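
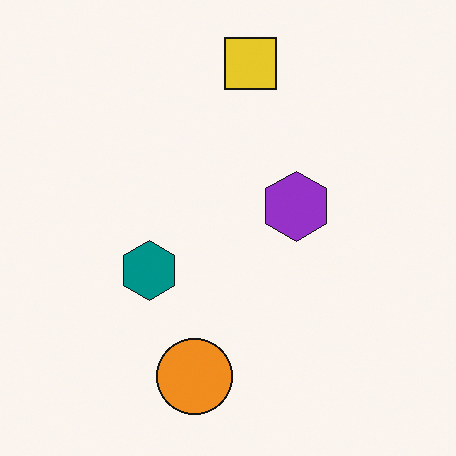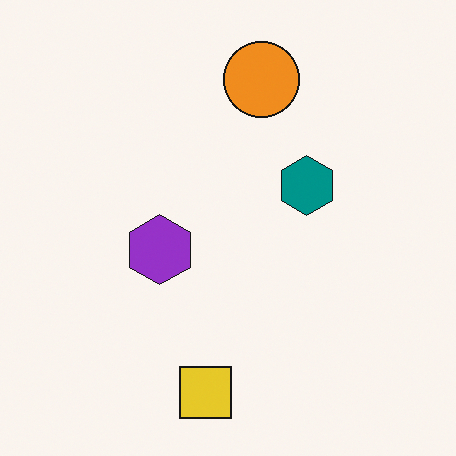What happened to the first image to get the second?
The second image is the first rotated 180°.

The yellow square sits in the top of the first image and the bottom of the second — consistent with a whole-image 180° rotation.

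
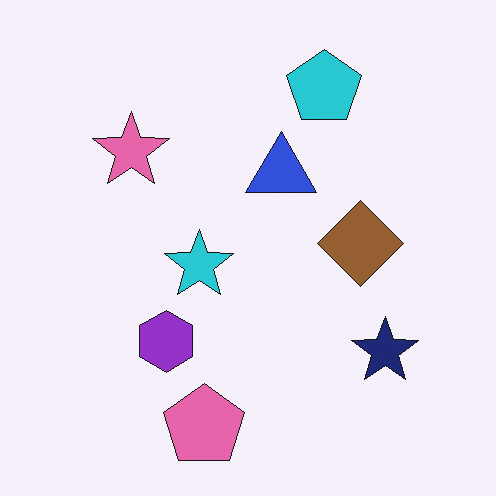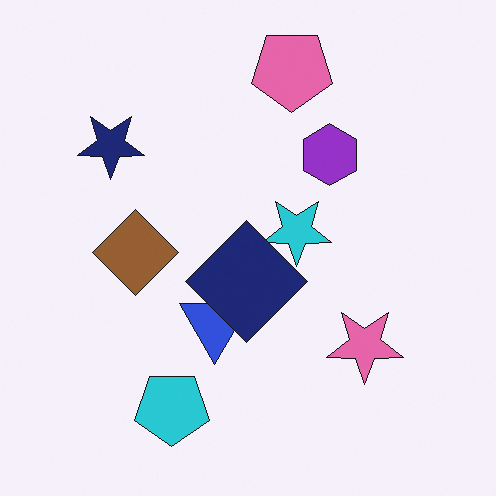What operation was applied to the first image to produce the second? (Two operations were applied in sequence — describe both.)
The image was rotated 180°, then overlaid with an additional navy diamond.

The pink pentagon sits in the bottom of the first image and the top of the second — consistent with a whole-image 180° rotation. A navy diamond appears in the second image that is absent from the first.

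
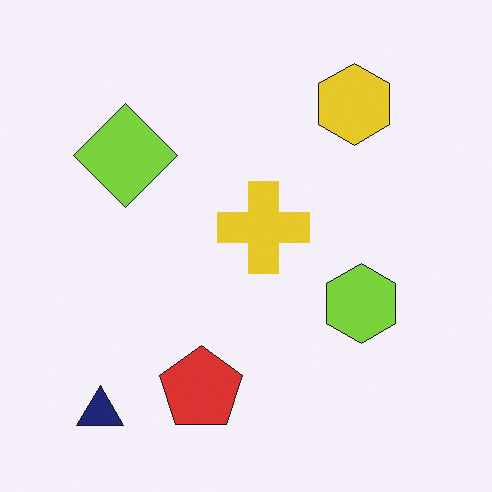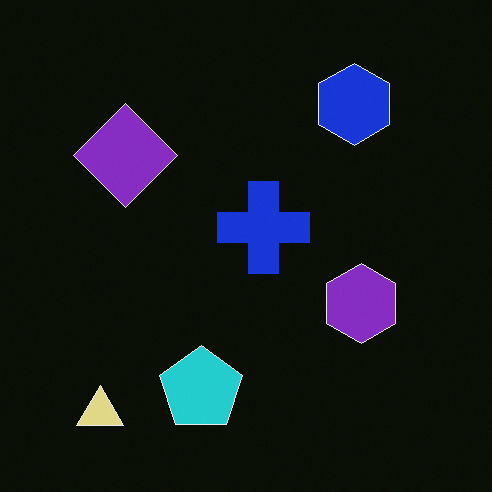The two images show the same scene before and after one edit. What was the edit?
The image was color-inverted (negative).

The light background has become dark and every shape's color is its complement — a photographic negative.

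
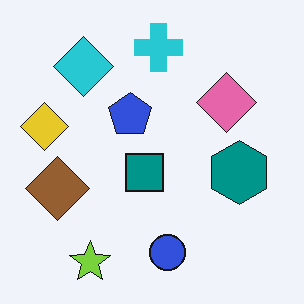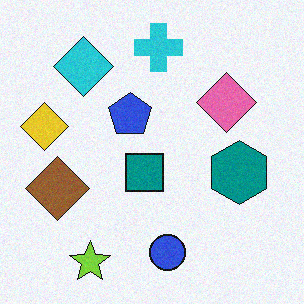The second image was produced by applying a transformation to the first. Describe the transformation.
The image was degraded with light additive noise.

Random speckle covers the whole image, including the flat background.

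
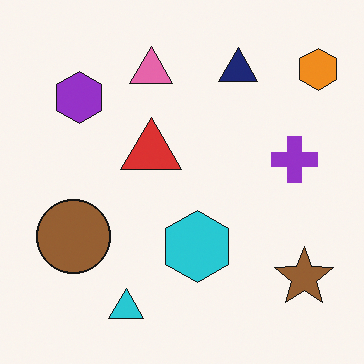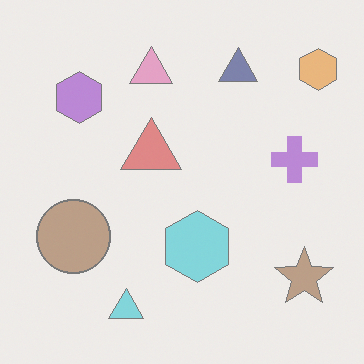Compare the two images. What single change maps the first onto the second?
This is the original image given much lower contrast.

Tones are pushed toward mid-grey across the whole image — a global contrast change.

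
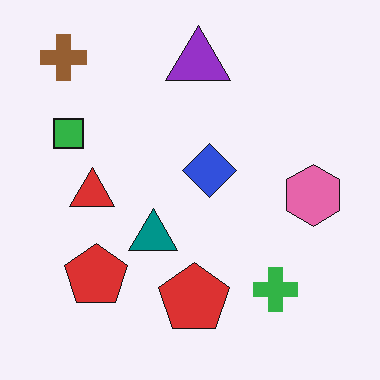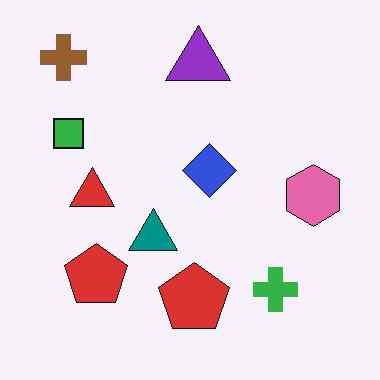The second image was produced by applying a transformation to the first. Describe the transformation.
Given moderate JPEG compression.

Blocky 8×8 compression artifacts appear around shape edges and the flat background shows ringing — characteristic JPEG degradation.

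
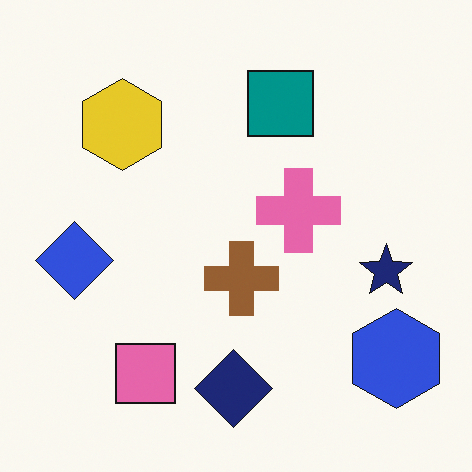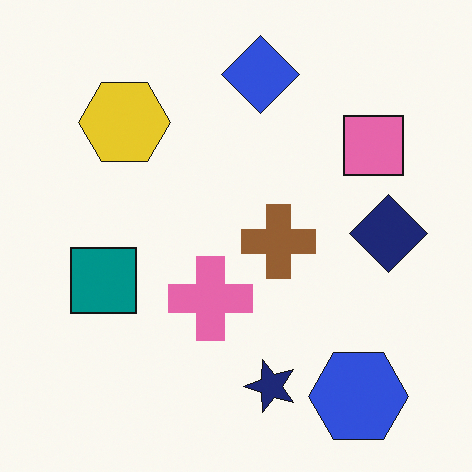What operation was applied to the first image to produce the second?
The transformation is: transposed (reflected across the top-left ↔ bottom-right diagonal).

Shapes have swapped their row and column positions — what was in the top-right is now in the bottom-left — a diagonal reflection.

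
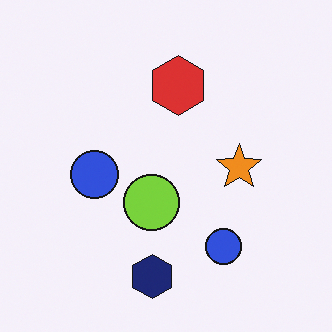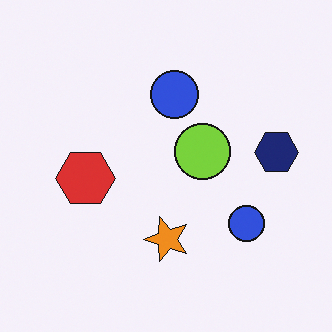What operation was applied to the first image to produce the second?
Transposed (reflected across the top-left ↔ bottom-right diagonal).

Shapes have swapped their row and column positions — what was in the top-right is now in the bottom-left — a diagonal reflection.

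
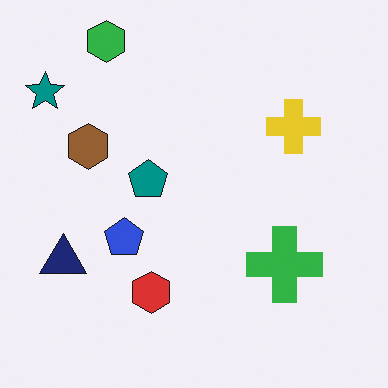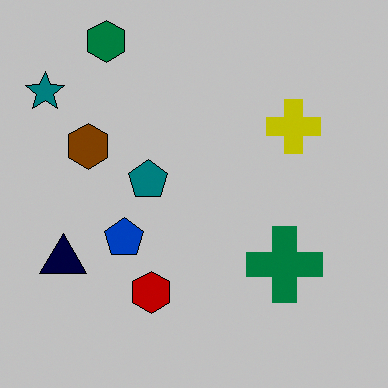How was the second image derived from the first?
The transformation is: aggressively posterized.

Each flat color has snapped to a coarser quantized level — most visibly, the near-white background has dropped to a flat grey.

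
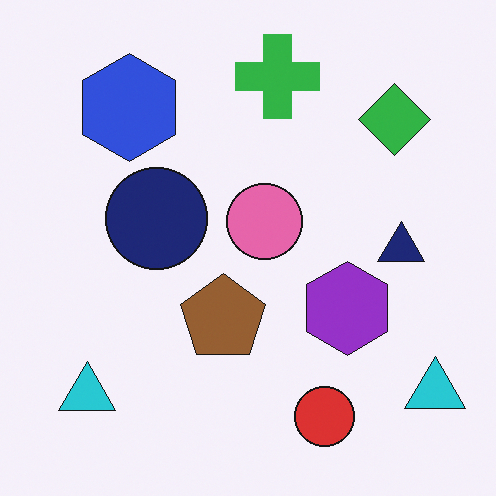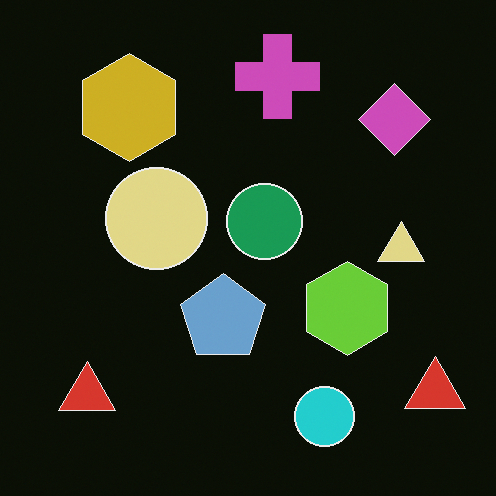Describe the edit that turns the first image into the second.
This is the original image color-inverted (negative).

The light background has become dark and every shape's color is its complement — a photographic negative.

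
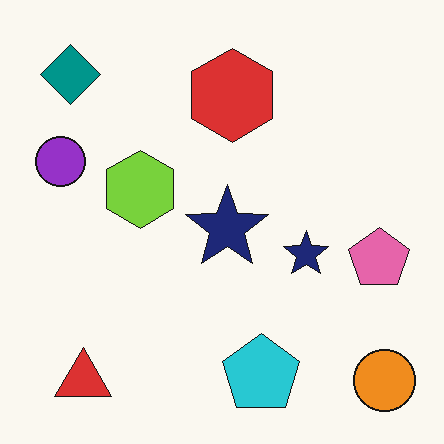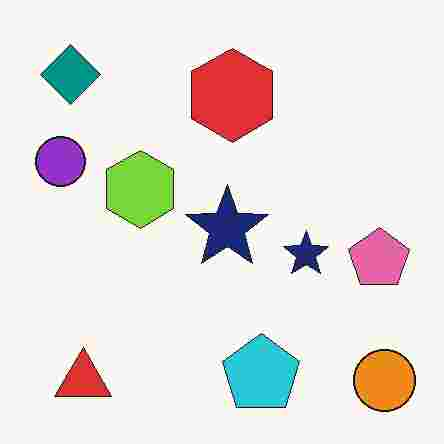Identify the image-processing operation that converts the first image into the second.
The transformation is: heavily JPEG-compressed with obvious blocking artifacts.

Blocky 8×8 compression artifacts appear around shape edges and the flat background shows ringing — characteristic JPEG degradation.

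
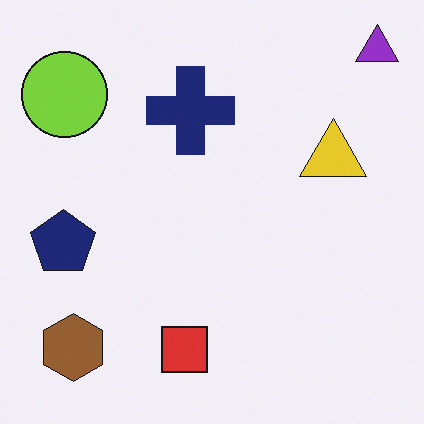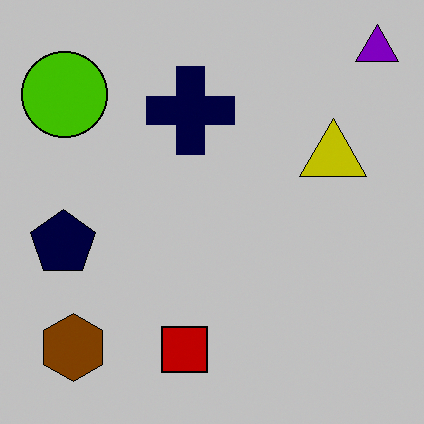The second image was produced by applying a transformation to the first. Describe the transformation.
The transformation is: heavily posterized to just a handful of flat colors.

Each flat color has snapped to a coarser quantized level — most visibly, the near-white background has dropped to a flat grey.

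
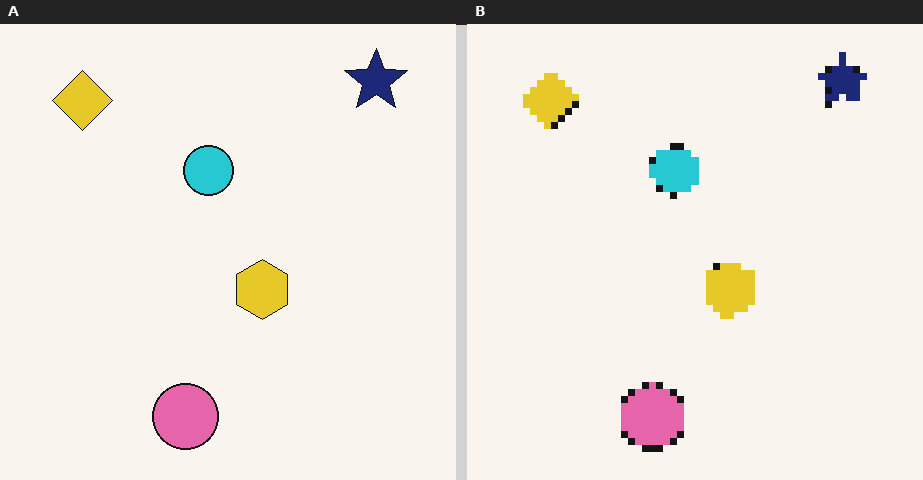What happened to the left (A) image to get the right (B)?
The right (B) image is the left (A) moderately pixelated.

Shapes are reduced to large square blocks; fine edges and outlines are lost — a downscale-then-upscale (mosaic) effect.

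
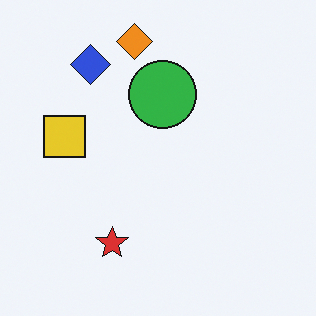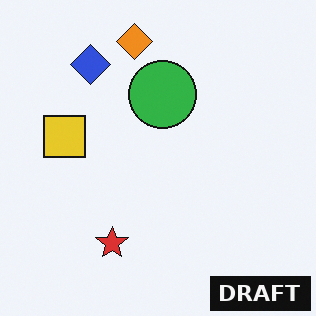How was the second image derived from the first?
The image was watermarked with the text "DRAFT" in the lower-right corner.

A dark label reading "DRAFT" appears in the lower-right corner.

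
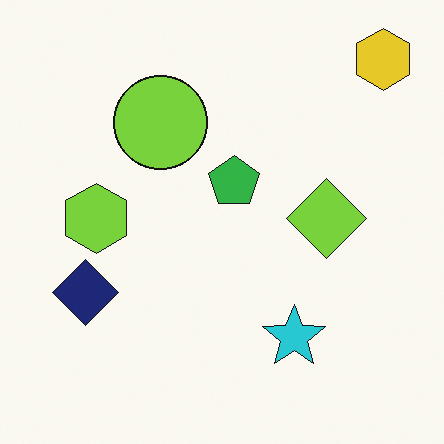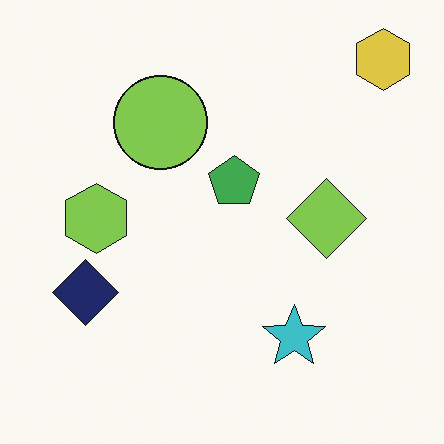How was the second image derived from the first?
Slightly desaturated.

All colors are more muted and greyish — a global saturation change.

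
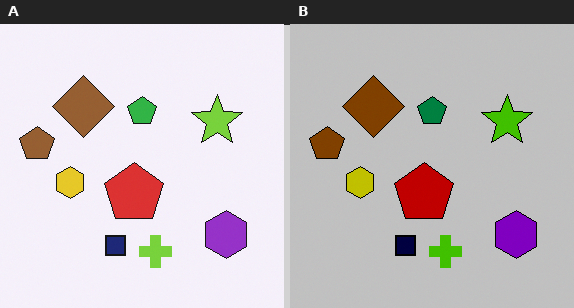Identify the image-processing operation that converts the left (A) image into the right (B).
The transformation is: heavily posterized to just a handful of flat colors.

Each flat color has snapped to a coarser quantized level — most visibly, the near-white background has dropped to a flat grey.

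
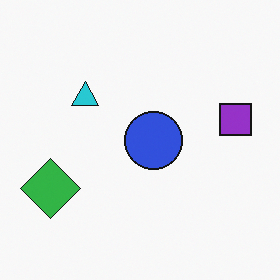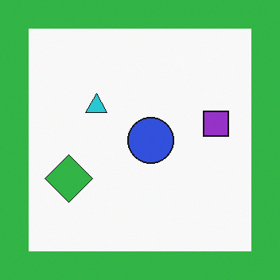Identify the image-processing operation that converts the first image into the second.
Framed with a green border.

A solid green frame runs around the edge of the second image, with the content slightly shrunk inside it.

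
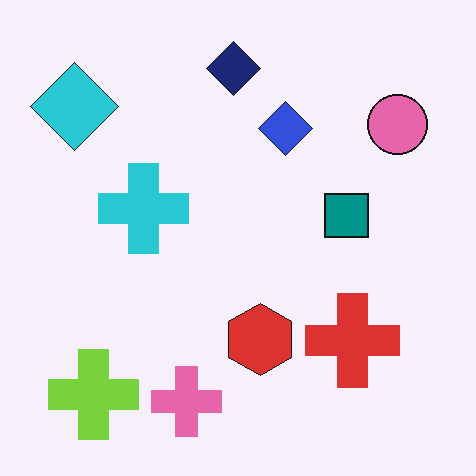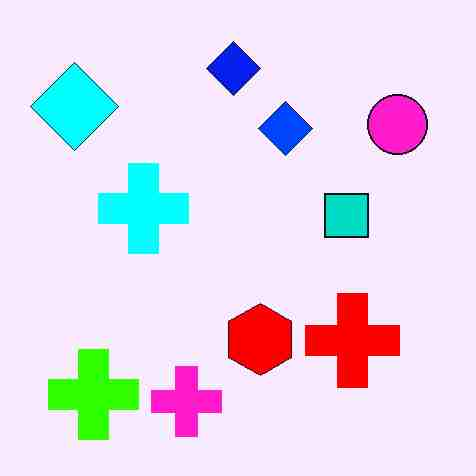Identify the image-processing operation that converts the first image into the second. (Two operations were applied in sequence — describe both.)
This is the original image made much more vivid (saturation change), then degraded with heavy JPEG compression.

All colors are more vivid — a global saturation change. Blocky 8×8 compression artifacts appear around shape edges and the flat background shows ringing — characteristic JPEG degradation.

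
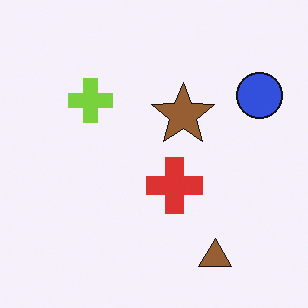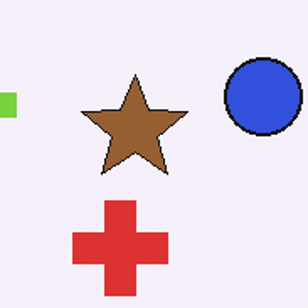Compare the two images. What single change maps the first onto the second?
The transformation is: cropped tightly and scaled back up.

The visible shapes are larger and the field of view is narrower; shapes near the original edges may be partly or wholly outside the frame — a crop-and-rescale.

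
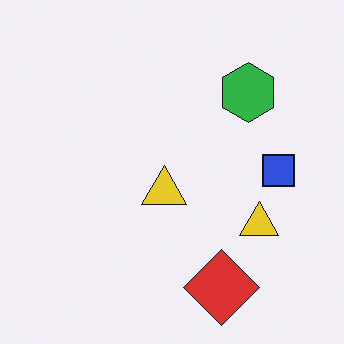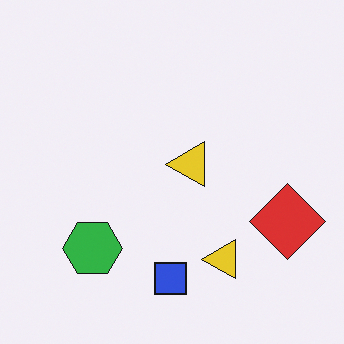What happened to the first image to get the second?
It was transposed (reflected across the top-left ↔ bottom-right diagonal).

Shapes have swapped their row and column positions — what was in the top-right is now in the bottom-left — a diagonal reflection.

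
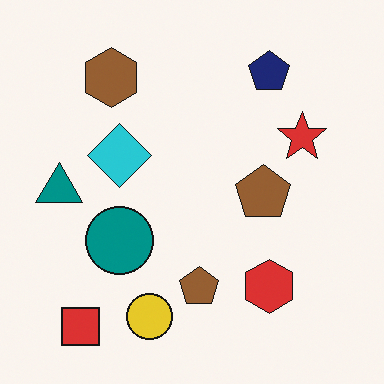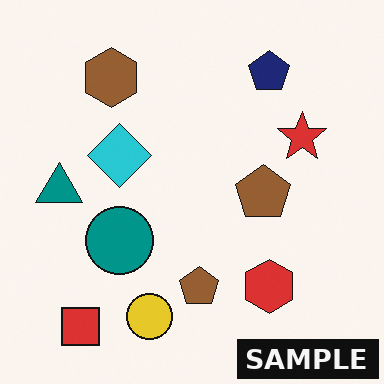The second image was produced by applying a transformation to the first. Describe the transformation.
This is the original image watermarked with the text "SAMPLE" in the lower-right corner.

A dark label reading "SAMPLE" appears in the lower-right corner.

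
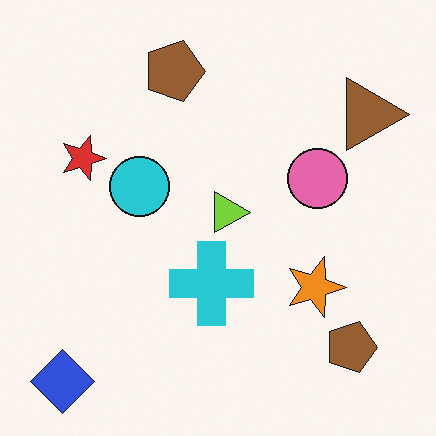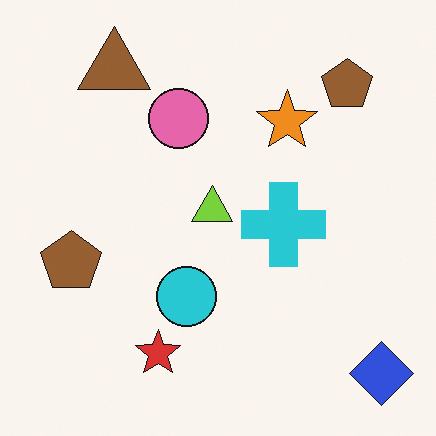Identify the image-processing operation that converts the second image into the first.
The first image is the second rotated 90° clockwise.

The blue diamond sits in the bottom-right of the second image and the bottom-left of the first — consistent with a whole-image 90° clockwise rotation.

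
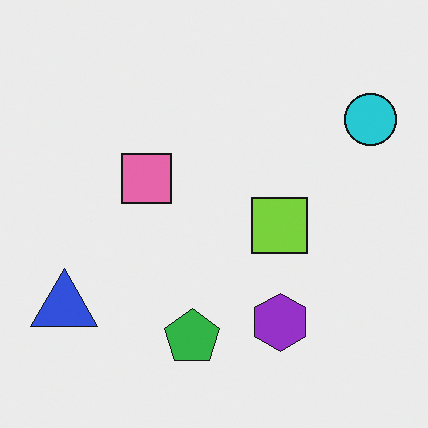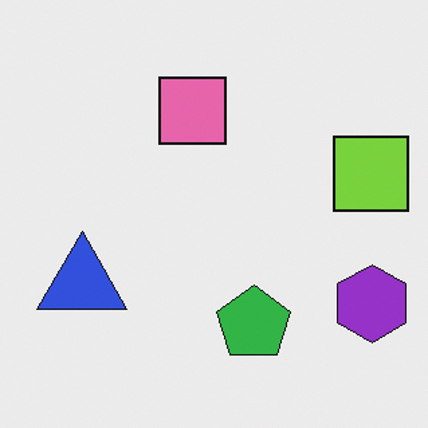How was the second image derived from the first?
This is the original image cropped to a modestly smaller region and rescaled.

The visible shapes are larger and the field of view is narrower; shapes near the original edges may be partly or wholly outside the frame — a crop-and-rescale.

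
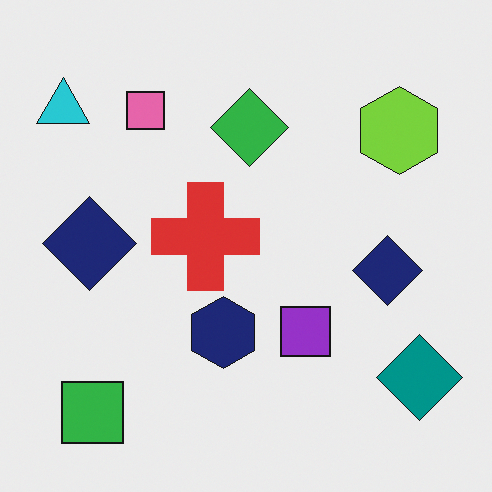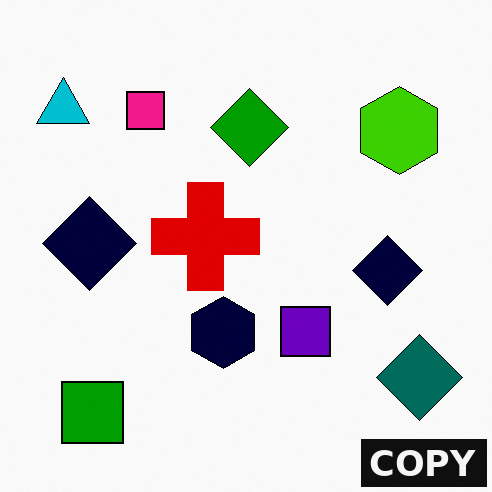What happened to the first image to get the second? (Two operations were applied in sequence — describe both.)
It was given much higher contrast, then watermarked with the text "COPY" in the lower-right corner.

Tones are pushed away from mid-grey across the whole image — a global contrast change. A dark label reading "COPY" appears in the lower-right corner.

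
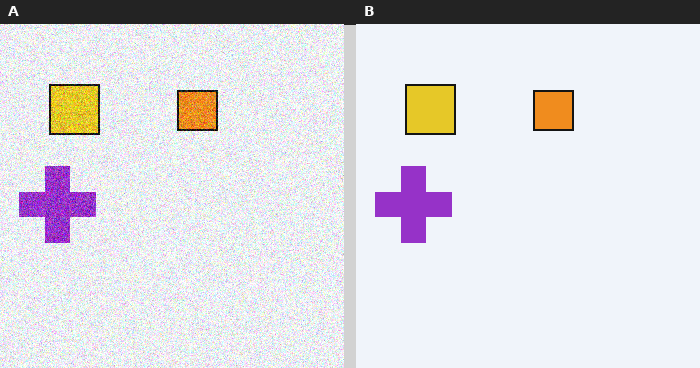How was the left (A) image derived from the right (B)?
It was degraded with strong gaussian noise.

Random speckle covers the whole image, including the flat background.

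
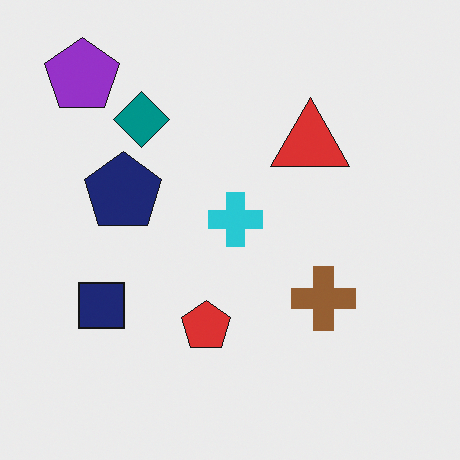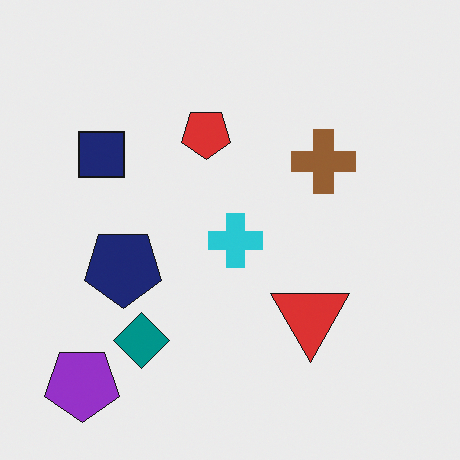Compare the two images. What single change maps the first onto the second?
It was flipped vertically (top ↔ bottom).

The purple pentagon is in the top-left of the first image and the bottom-left of the second — shapes on opposite sides of the horizontal midline have swapped in a mirror flip.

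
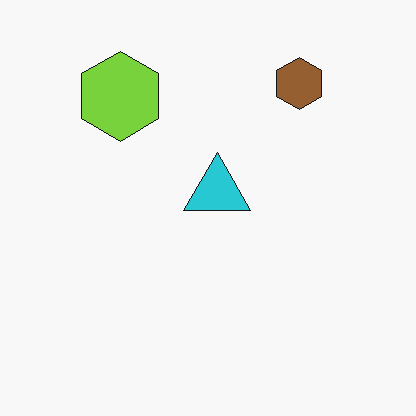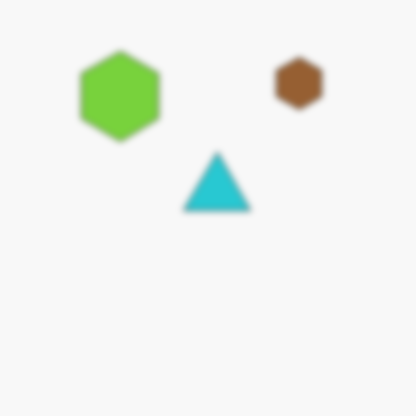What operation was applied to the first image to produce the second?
It was noticeably gaussian-blurred.

Shape edges and outlines are uniformly softened across the whole image.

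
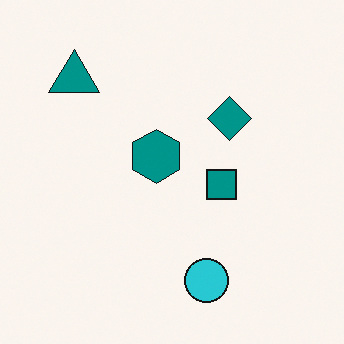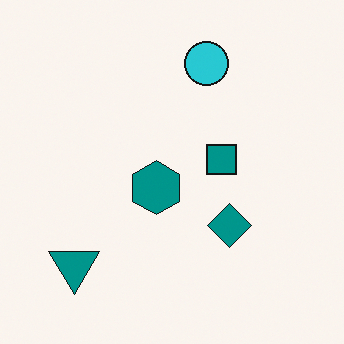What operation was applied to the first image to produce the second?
This is the original image flipped vertically (top ↔ bottom).

The cyan circle is in the bottom of the first image and the top of the second — shapes on opposite sides of the horizontal midline have swapped in a mirror flip.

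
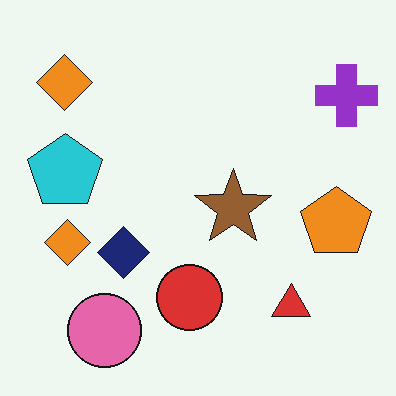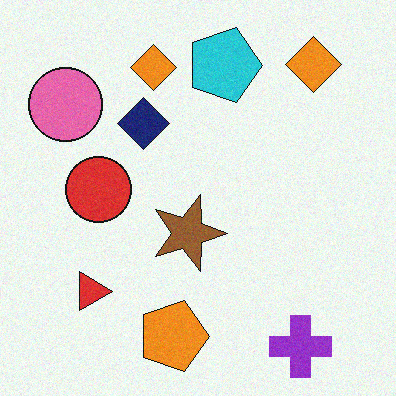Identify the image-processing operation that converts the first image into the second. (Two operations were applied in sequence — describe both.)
It was rotated 90° clockwise, then degraded with light additive noise.

The purple cross sits in the top-right of the first image and the bottom-right of the second — consistent with a whole-image 90° clockwise rotation. Random speckle covers the whole image, including the flat background.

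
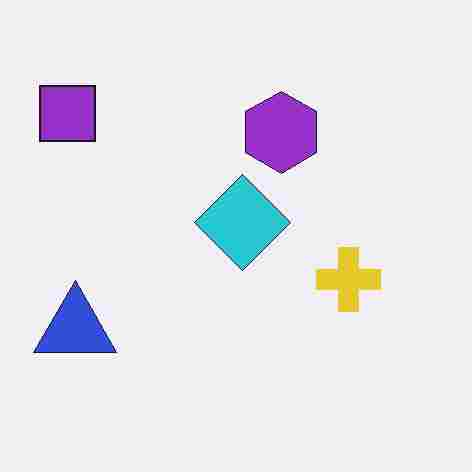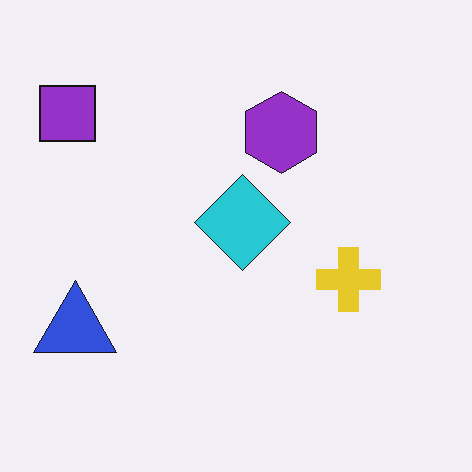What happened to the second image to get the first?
This is the original image heavily JPEG-compressed with obvious blocking artifacts.

Blocky 8×8 compression artifacts appear around shape edges and the flat background shows ringing — characteristic JPEG degradation.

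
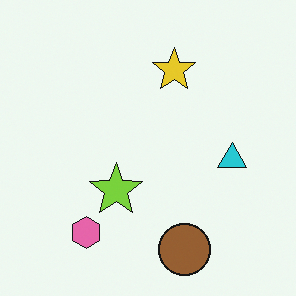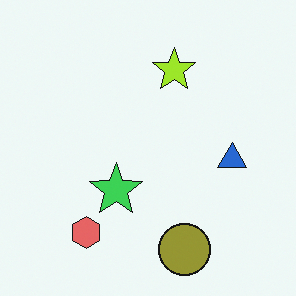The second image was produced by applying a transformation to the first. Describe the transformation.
The transformation is: hue-shifted by a small amount.

Every shape's color has rotated by the same amount around the hue wheel — a uniform hue shift.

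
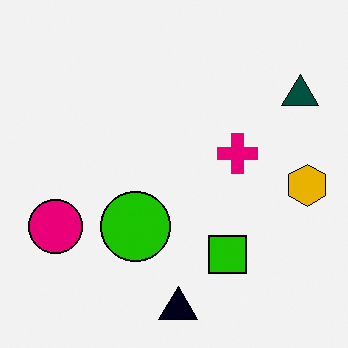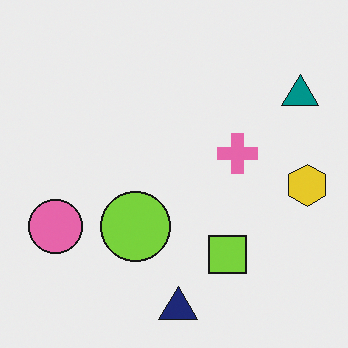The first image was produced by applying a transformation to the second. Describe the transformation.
This is the original image given much higher contrast.

Tones are pushed away from mid-grey across the whole image — a global contrast change.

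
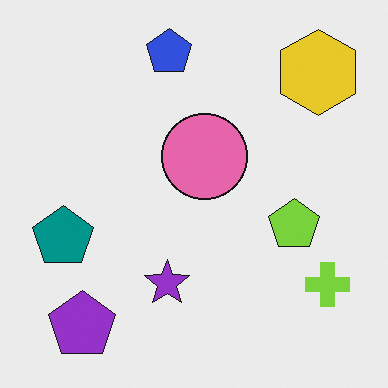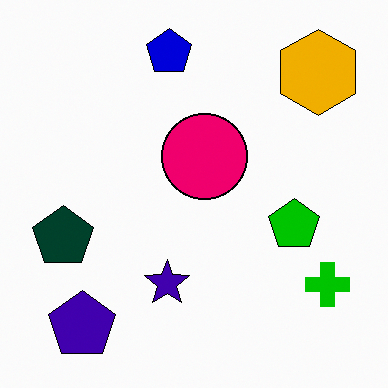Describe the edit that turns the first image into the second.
It was boosted in contrast.

Tones are pushed away from mid-grey across the whole image — a global contrast change.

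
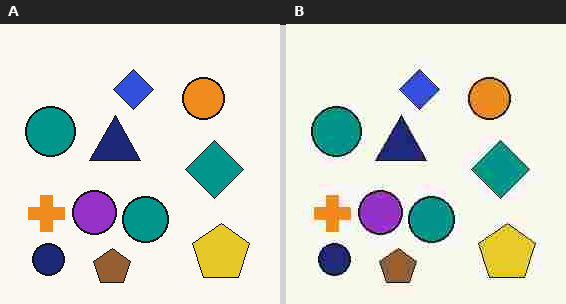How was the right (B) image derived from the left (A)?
The right (B) image is the left (A) degraded with heavy JPEG compression.

Blocky 8×8 compression artifacts appear around shape edges and the flat background shows ringing — characteristic JPEG degradation.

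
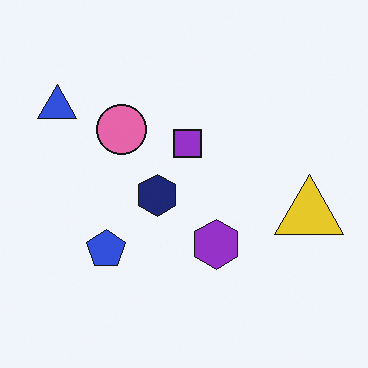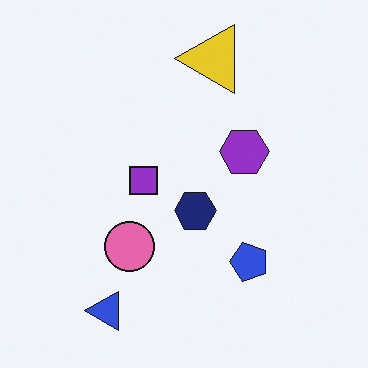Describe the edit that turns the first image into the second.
The transformation is: rotated 90° counter-clockwise.

The blue triangle sits in the top-left of the first image and the bottom-left of the second — consistent with a whole-image 90° counter-clockwise rotation.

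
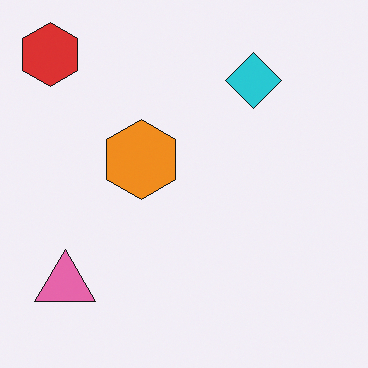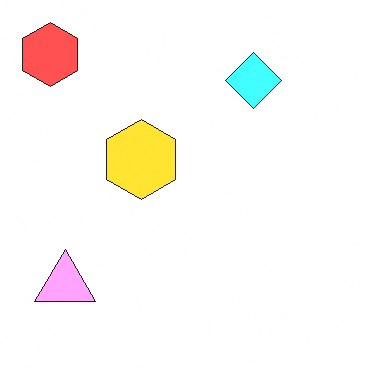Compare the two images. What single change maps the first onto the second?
The image was noticeably brightened.

Every pixel — background and shapes alike — is uniformly brightened.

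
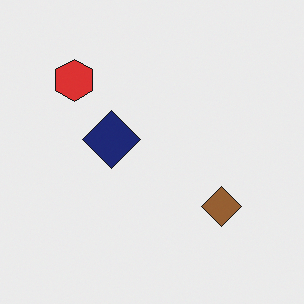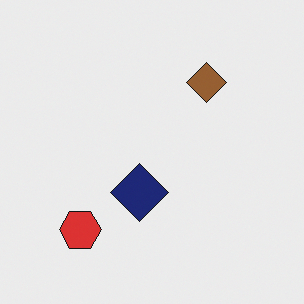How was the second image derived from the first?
The second image is the first rotated 90° counter-clockwise.

The red hexagon sits in the top-left of the first image and the bottom-left of the second — consistent with a whole-image 90° counter-clockwise rotation.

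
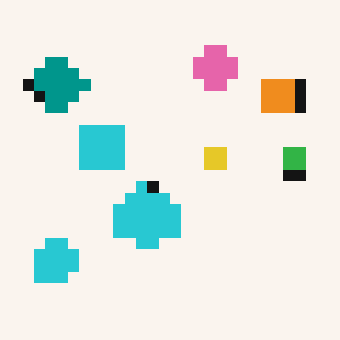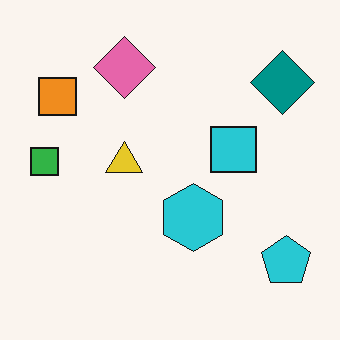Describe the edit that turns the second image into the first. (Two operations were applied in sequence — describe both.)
The first image is the second flipped horizontally (left ↔ right), then heavily pixelated into large blocks.

The green square is in the left of the second image and the right of the first — shapes on opposite sides of the vertical midline have swapped in a mirror flip. Shapes are reduced to large square blocks; fine edges and outlines are lost — a downscale-then-upscale (mosaic) effect.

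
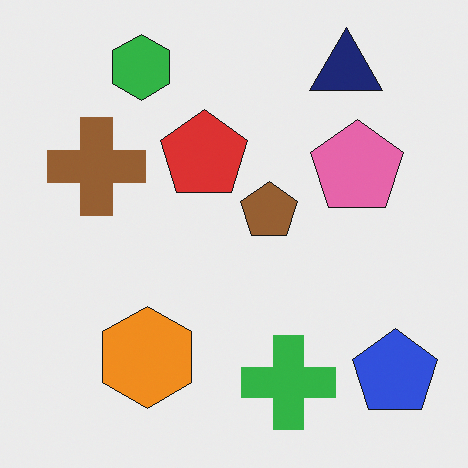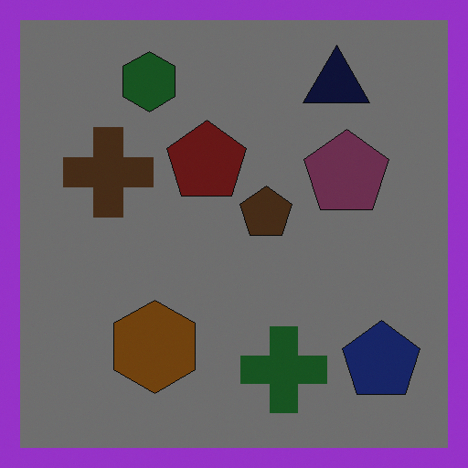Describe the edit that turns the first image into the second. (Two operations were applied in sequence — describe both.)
Noticeably darkened, then framed with a purple border.

Every pixel — background and shapes alike — is uniformly darkened. A solid purple frame runs around the edge of the second image, with the content slightly shrunk inside it.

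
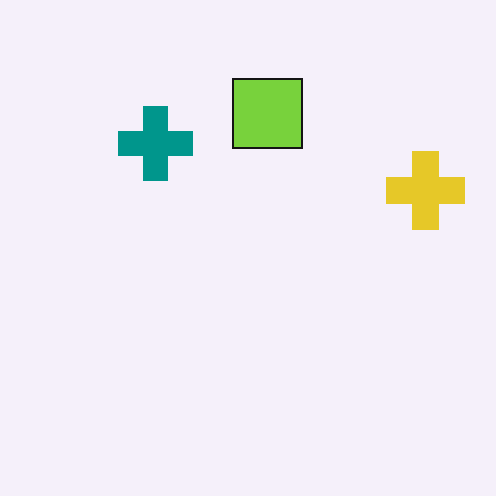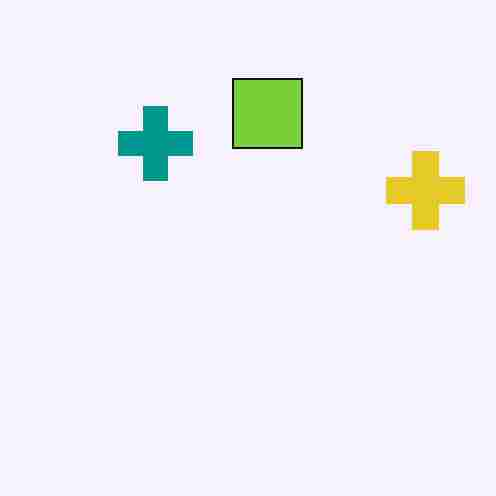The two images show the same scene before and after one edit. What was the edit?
This is the original image heavily JPEG-compressed with obvious blocking artifacts.

Blocky 8×8 compression artifacts appear around shape edges and the flat background shows ringing — characteristic JPEG degradation.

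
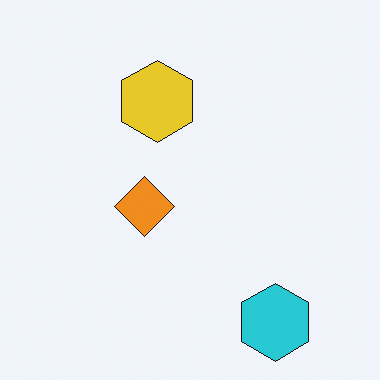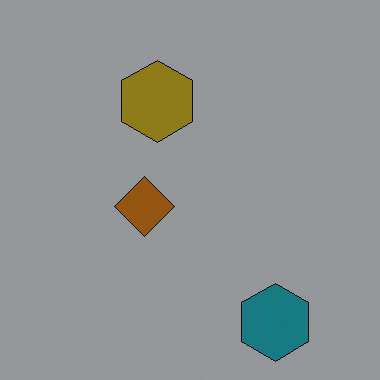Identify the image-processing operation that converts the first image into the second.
This is the original image substantially darkened.

Every pixel — background and shapes alike — is uniformly darkened.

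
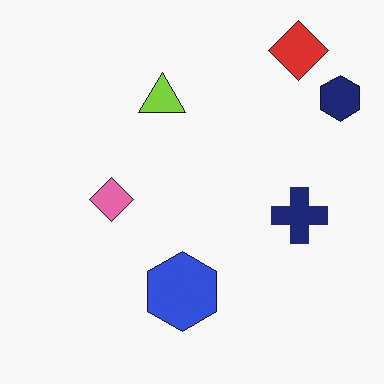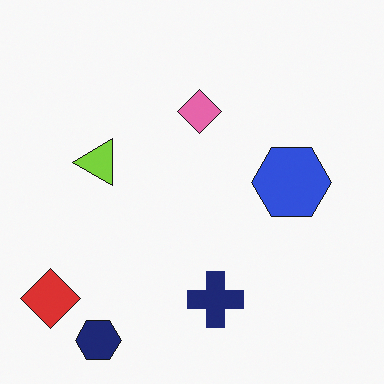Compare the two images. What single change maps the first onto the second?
It was transposed (reflected across the top-left ↔ bottom-right diagonal).

Shapes have swapped their row and column positions — what was in the top-right is now in the bottom-left — a diagonal reflection.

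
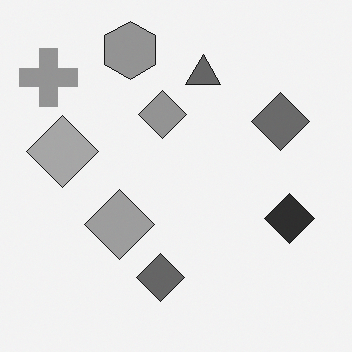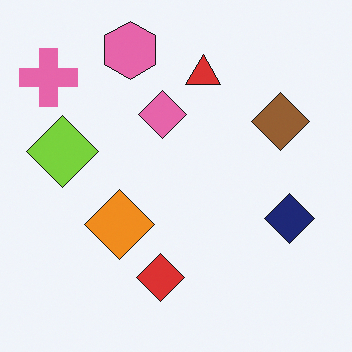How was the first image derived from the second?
The first image is the second converted to grayscale.

All color is removed — every shape is now a shade of grey.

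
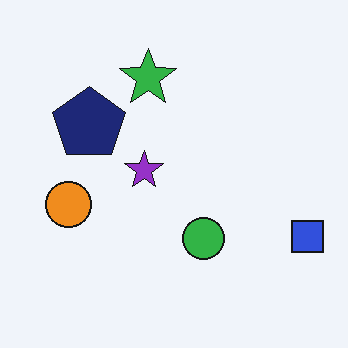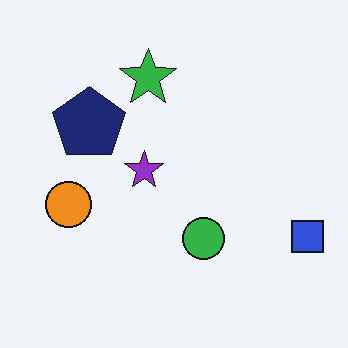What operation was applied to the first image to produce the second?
JPEG-compressed with visible artifacts.

Blocky 8×8 compression artifacts appear around shape edges and the flat background shows ringing — characteristic JPEG degradation.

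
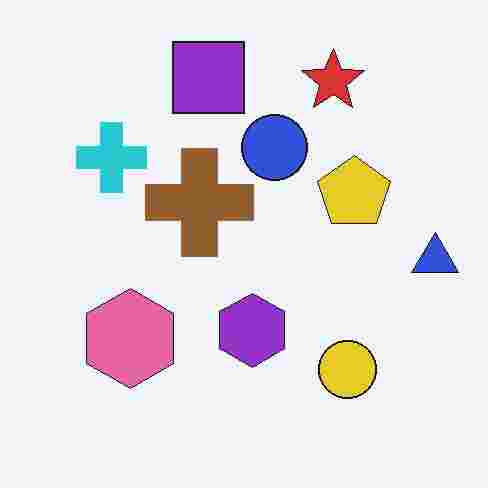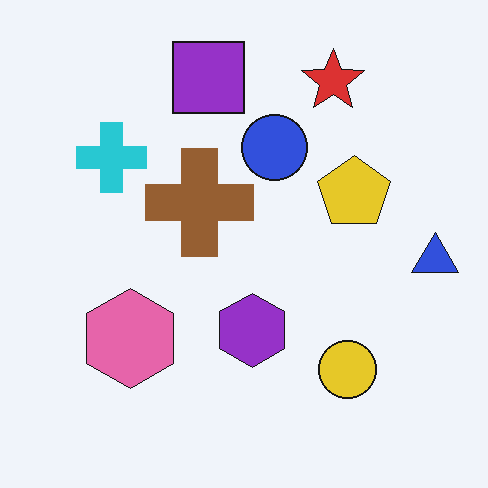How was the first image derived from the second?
The first image is the second degraded with heavy JPEG compression.

Blocky 8×8 compression artifacts appear around shape edges and the flat background shows ringing — characteristic JPEG degradation.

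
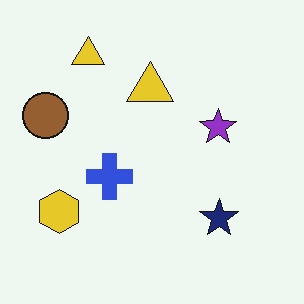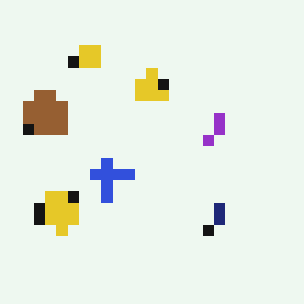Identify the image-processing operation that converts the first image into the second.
The transformation is: coarsely pixelated.

Shapes are reduced to large square blocks; fine edges and outlines are lost — a downscale-then-upscale (mosaic) effect.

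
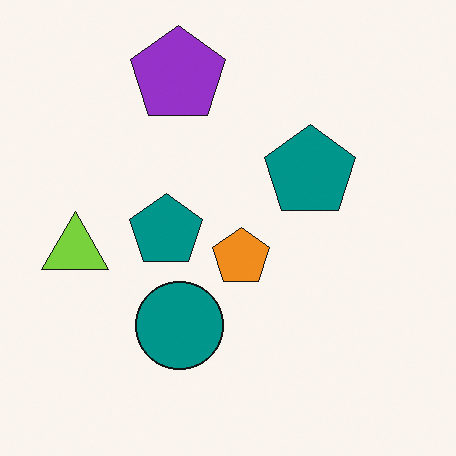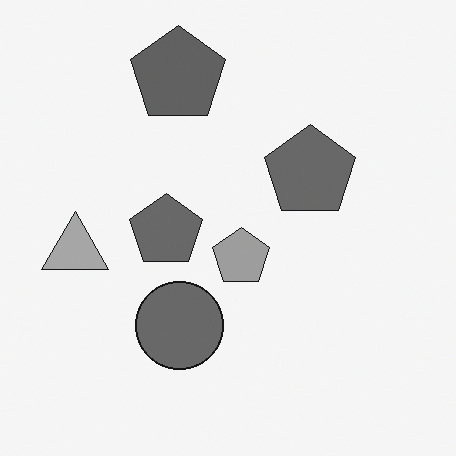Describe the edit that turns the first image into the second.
The transformation is: converted to grayscale.

All color is removed — every shape is now a shade of grey.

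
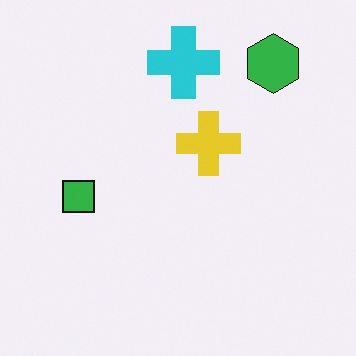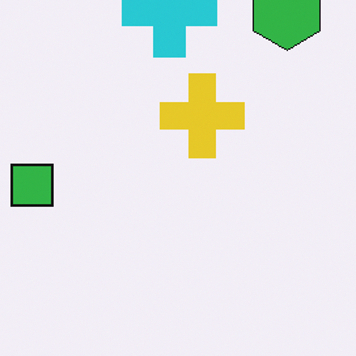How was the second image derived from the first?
The image was cropped slightly and scaled back up.

The visible shapes are larger and the field of view is narrower; shapes near the original edges may be partly or wholly outside the frame — a crop-and-rescale.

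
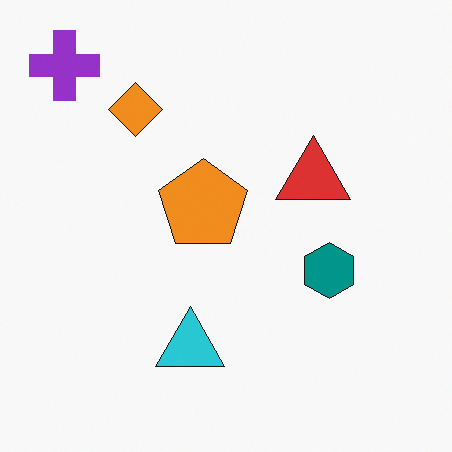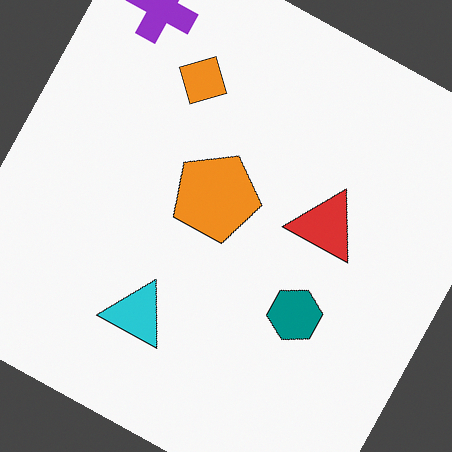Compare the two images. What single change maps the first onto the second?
Rotated clockwise by a clearly visible amount.

Every shape is tilted by the same angle and the image corners show triangular fill wedges — a whole-image rotation by a non-right angle.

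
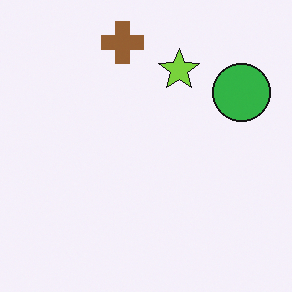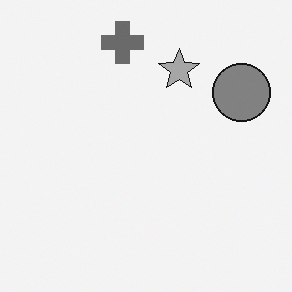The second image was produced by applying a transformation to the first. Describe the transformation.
It was converted to grayscale.

All color is removed — every shape is now a shade of grey.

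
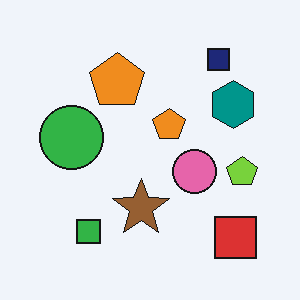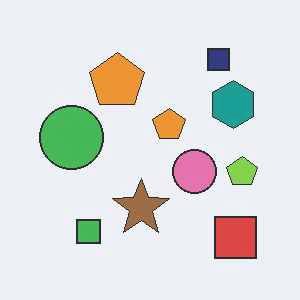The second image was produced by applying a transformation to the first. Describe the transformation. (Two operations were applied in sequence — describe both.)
The image was given moderate JPEG compression, then given slightly reduced contrast.

Blocky 8×8 compression artifacts appear around shape edges and the flat background shows ringing — characteristic JPEG degradation. Tones are pushed toward mid-grey across the whole image — a global contrast change.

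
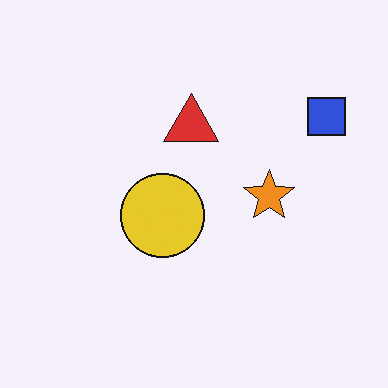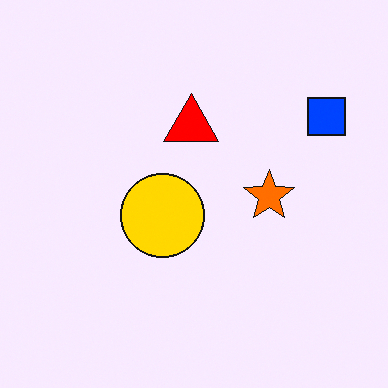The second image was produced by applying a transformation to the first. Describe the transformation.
The second image is the first made much more vivid (saturation change).

All colors are more vivid — a global saturation change.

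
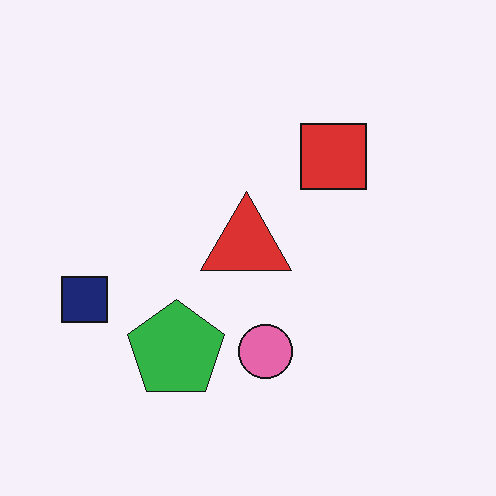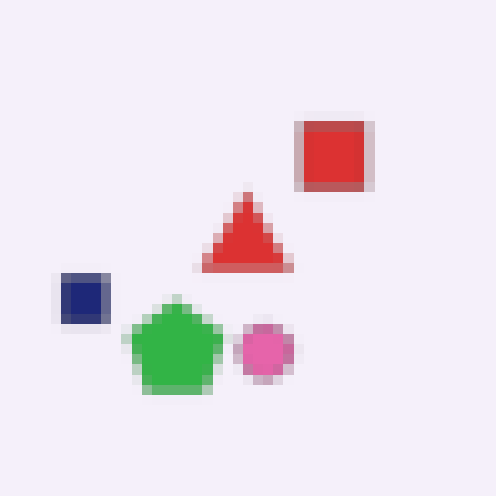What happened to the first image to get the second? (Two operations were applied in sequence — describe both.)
It was moderately blurred, then heavily pixelated into large blocks.

Shape edges and outlines are uniformly softened across the whole image. Shapes are reduced to large square blocks; fine edges and outlines are lost — a downscale-then-upscale (mosaic) effect.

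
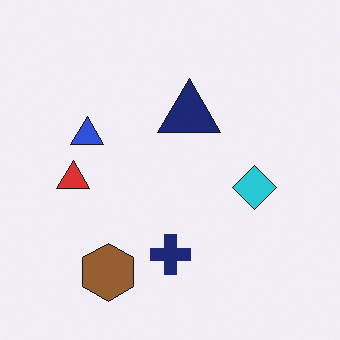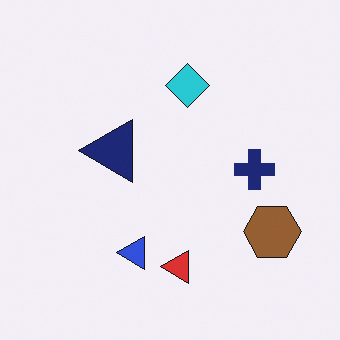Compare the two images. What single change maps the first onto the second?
The transformation is: rotated 90° counter-clockwise.

The brown hexagon sits in the bottom-left of the first image and the bottom-right of the second — consistent with a whole-image 90° counter-clockwise rotation.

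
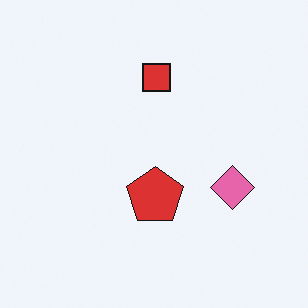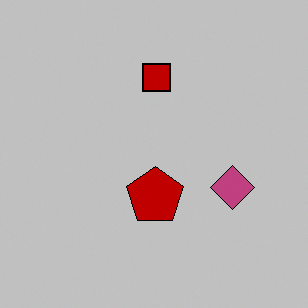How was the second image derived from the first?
Heavily posterized to just a handful of flat colors.

Each flat color has snapped to a coarser quantized level — most visibly, the near-white background has dropped to a flat grey.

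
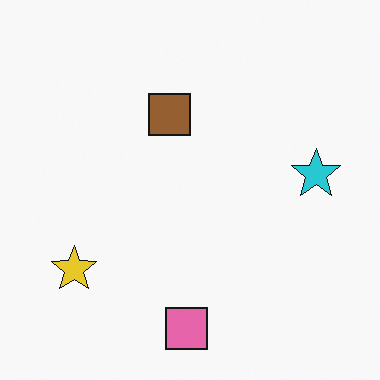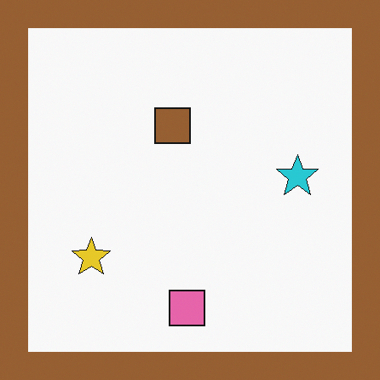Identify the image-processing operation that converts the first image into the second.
This is the original image framed with a brown border.

A solid brown frame runs around the edge of the second image, with the content slightly shrunk inside it.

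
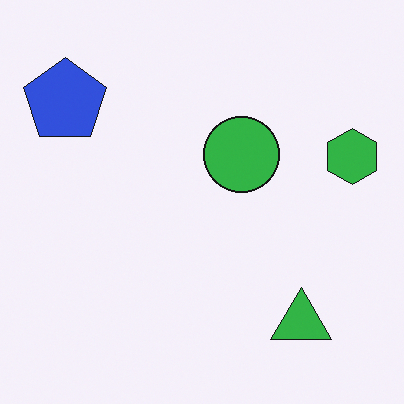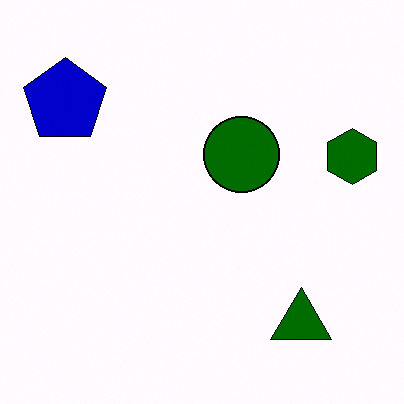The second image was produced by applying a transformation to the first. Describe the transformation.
The second image is the first given much higher contrast.

Tones are pushed away from mid-grey across the whole image — a global contrast change.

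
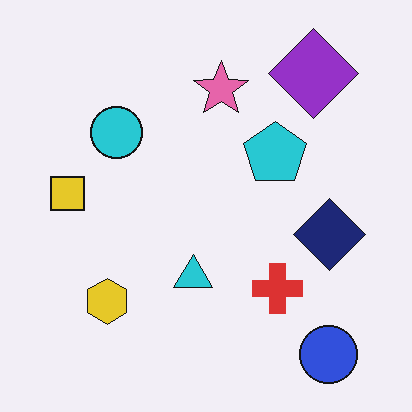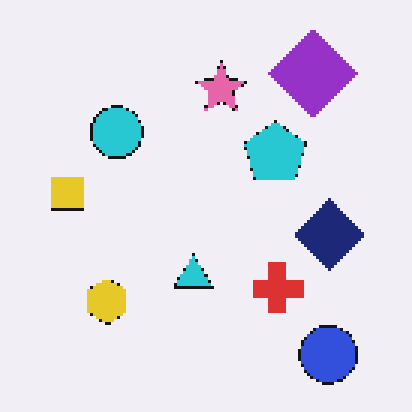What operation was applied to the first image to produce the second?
The second image is the first mildly pixelated.

Shapes are reduced to large square blocks; fine edges and outlines are lost — a downscale-then-upscale (mosaic) effect.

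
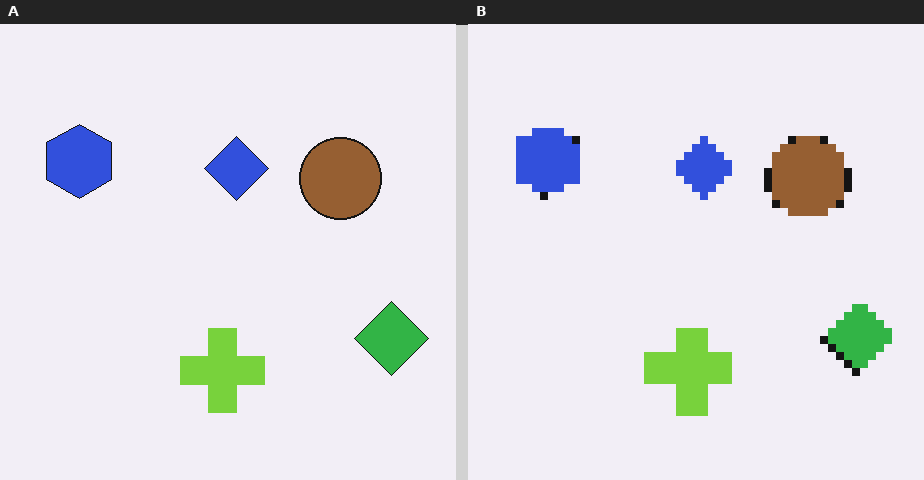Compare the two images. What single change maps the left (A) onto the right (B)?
It was moderately pixelated.

Shapes are reduced to large square blocks; fine edges and outlines are lost — a downscale-then-upscale (mosaic) effect.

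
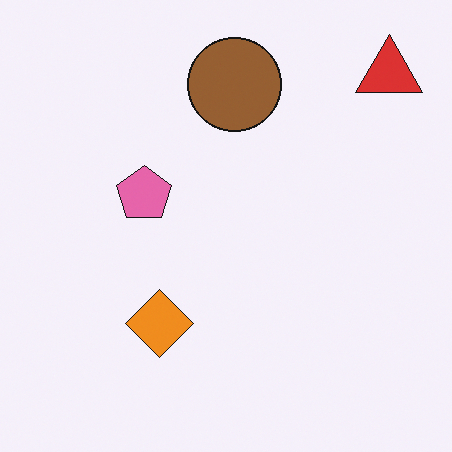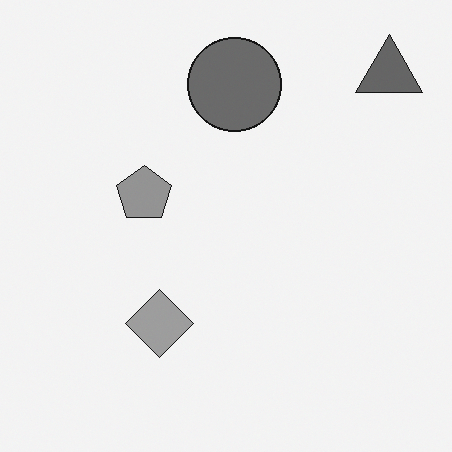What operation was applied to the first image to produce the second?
The transformation is: converted to grayscale.

All color is removed — every shape is now a shade of grey.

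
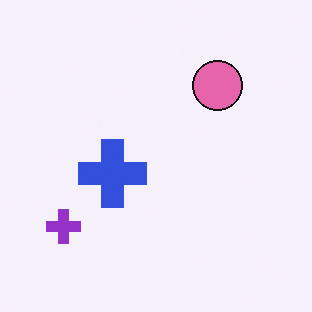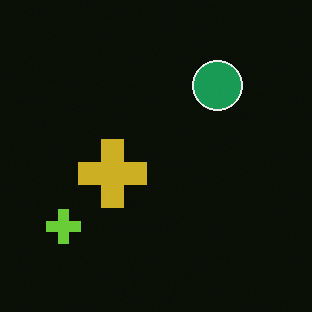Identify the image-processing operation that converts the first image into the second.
The second image is the first color-inverted (negative).

The light background has become dark and every shape's color is its complement — a photographic negative.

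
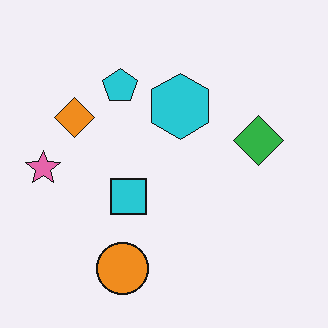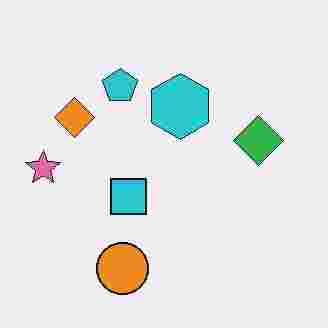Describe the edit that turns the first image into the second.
The transformation is: degraded with heavy JPEG compression.

Blocky 8×8 compression artifacts appear around shape edges and the flat background shows ringing — characteristic JPEG degradation.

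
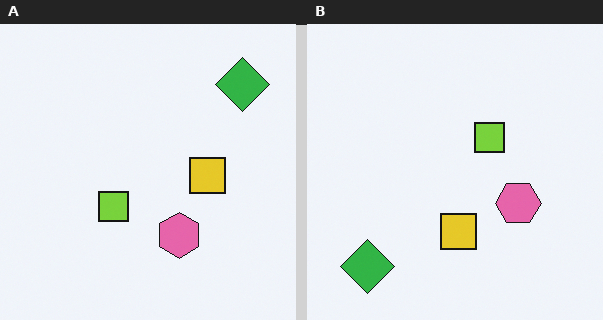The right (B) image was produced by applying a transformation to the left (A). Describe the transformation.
Transposed (reflected across the top-left ↔ bottom-right diagonal).

Shapes have swapped their row and column positions — what was in the top-right is now in the bottom-left — a diagonal reflection.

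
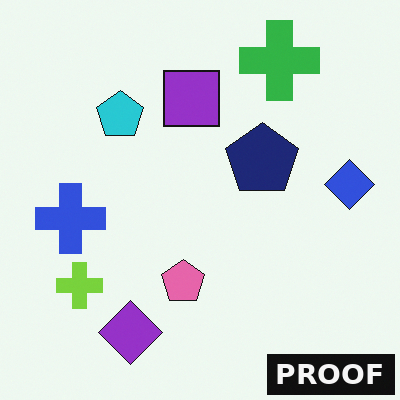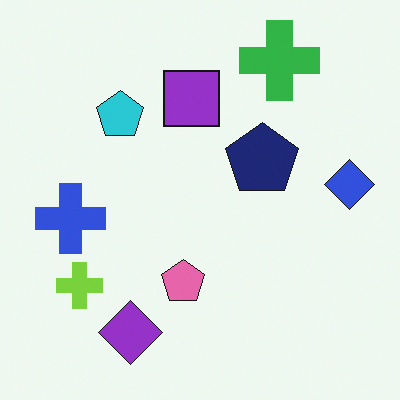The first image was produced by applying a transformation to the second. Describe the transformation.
This is the original image watermarked with the text "PROOF" in the lower-right corner.

A dark label reading "PROOF" appears in the lower-right corner.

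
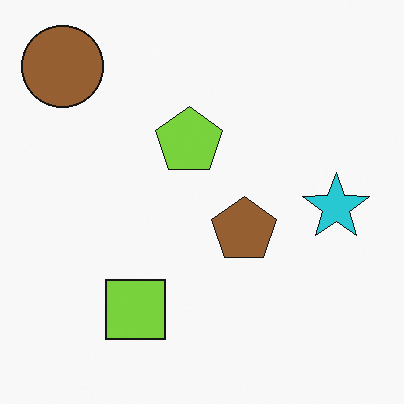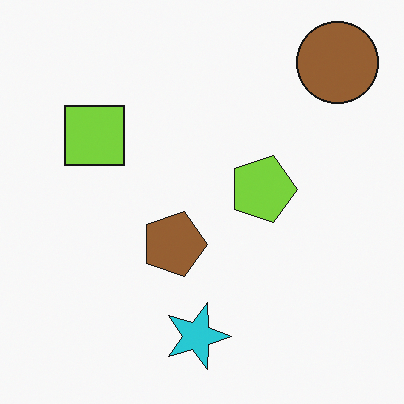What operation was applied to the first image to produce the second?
This is the original image rotated 90° clockwise.

The brown circle sits in the top-left of the first image and the top-right of the second — consistent with a whole-image 90° clockwise rotation.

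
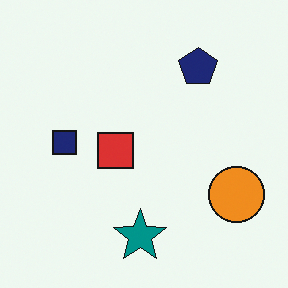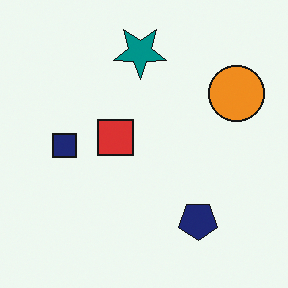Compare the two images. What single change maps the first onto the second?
The second image is the first flipped vertically (top ↔ bottom).

The teal star is in the bottom of the first image and the top of the second — shapes on opposite sides of the horizontal midline have swapped in a mirror flip.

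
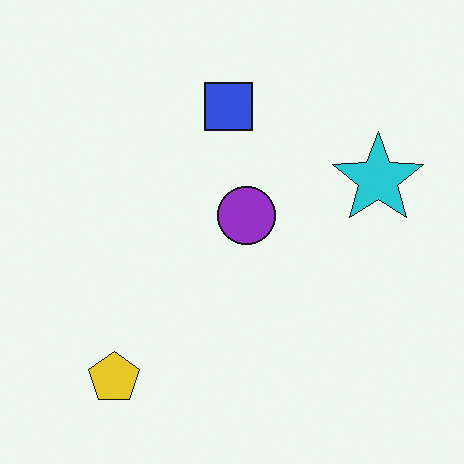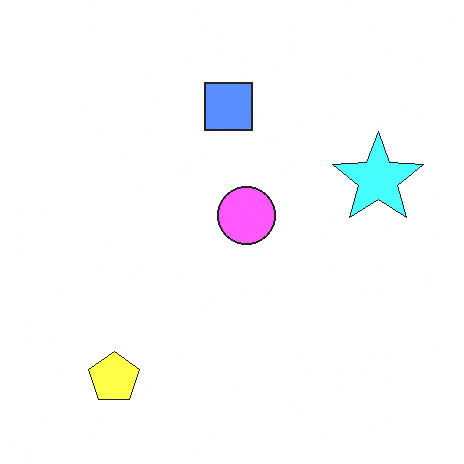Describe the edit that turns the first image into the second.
It was substantially brightened.

Every pixel — background and shapes alike — is uniformly brightened.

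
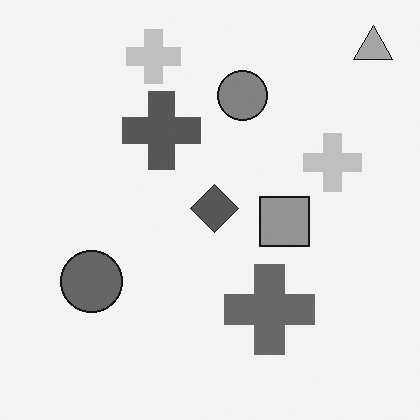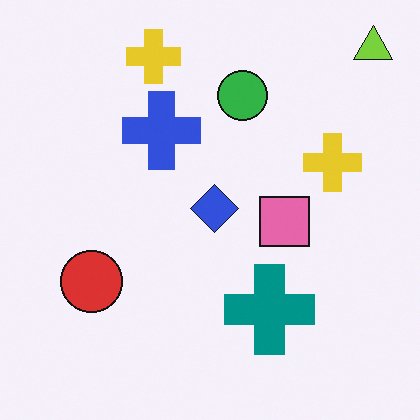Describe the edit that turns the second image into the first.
The transformation is: converted to grayscale.

All color is removed — every shape is now a shade of grey.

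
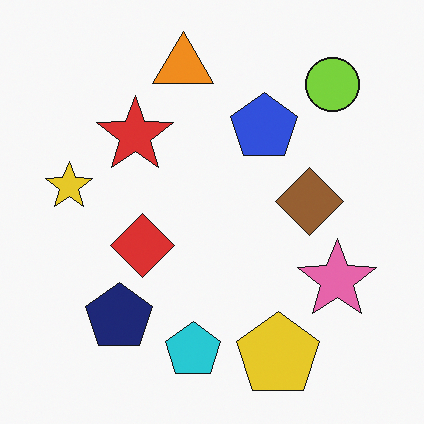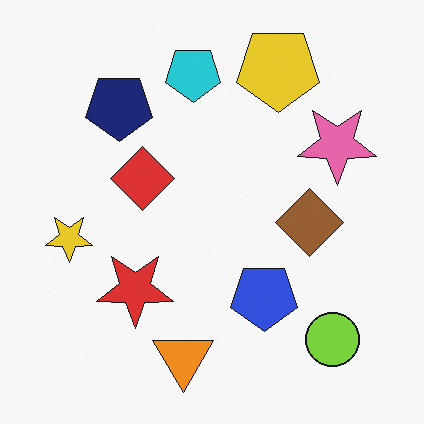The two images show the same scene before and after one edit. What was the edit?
The second image is the first flipped vertically (top ↔ bottom).

The orange triangle is in the top of the first image and the bottom of the second — shapes on opposite sides of the horizontal midline have swapped in a mirror flip.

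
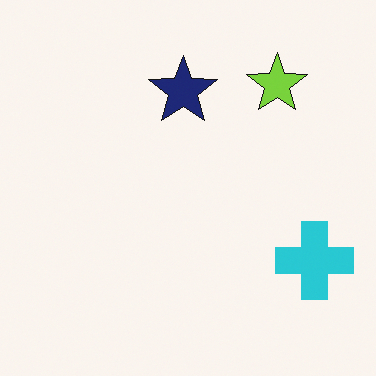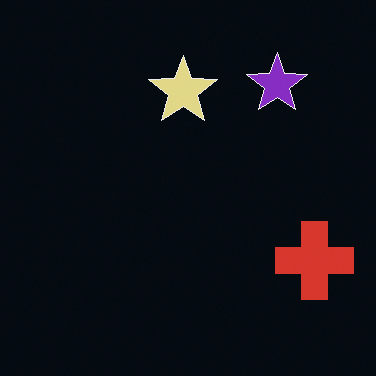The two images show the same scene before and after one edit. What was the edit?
It was color-inverted (negative).

The light background has become dark and every shape's color is its complement — a photographic negative.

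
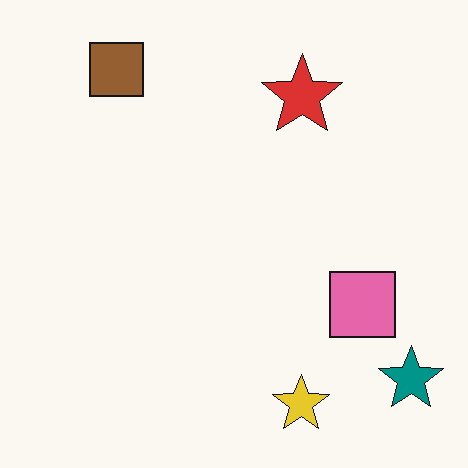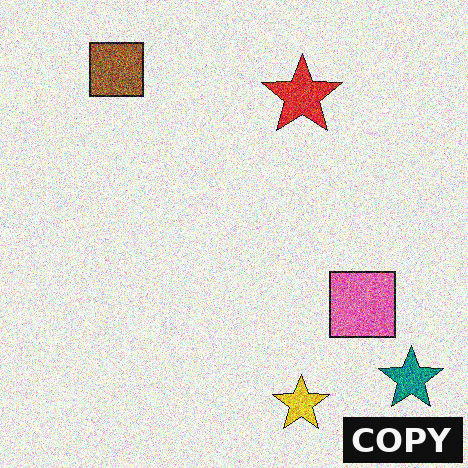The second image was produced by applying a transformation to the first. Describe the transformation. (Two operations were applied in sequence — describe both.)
It was degraded with strong gaussian noise, then watermarked with the text "COPY" in the lower-right corner.

Random speckle covers the whole image, including the flat background. A dark label reading "COPY" appears in the lower-right corner.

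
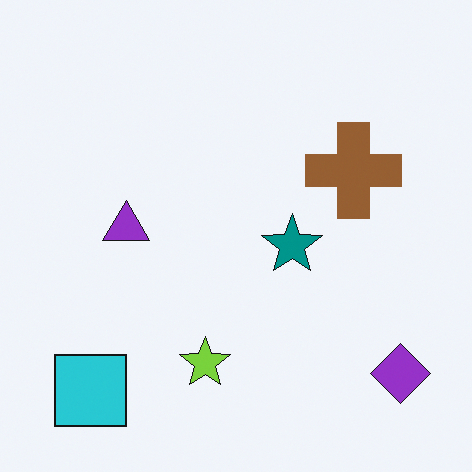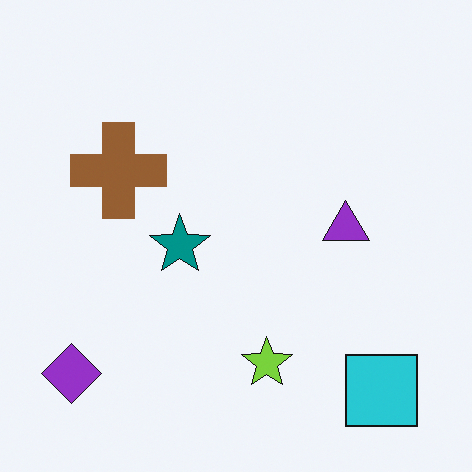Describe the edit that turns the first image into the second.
The image was flipped horizontally (left ↔ right).

The purple diamond is in the bottom-right of the first image and the bottom-left of the second — shapes on opposite sides of the vertical midline have swapped in a mirror flip.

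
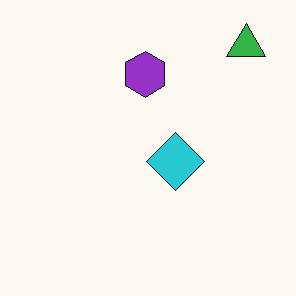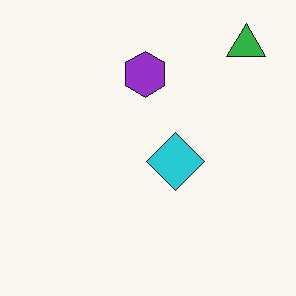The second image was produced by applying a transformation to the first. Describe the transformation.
The image was given moderate JPEG compression.

Blocky 8×8 compression artifacts appear around shape edges and the flat background shows ringing — characteristic JPEG degradation.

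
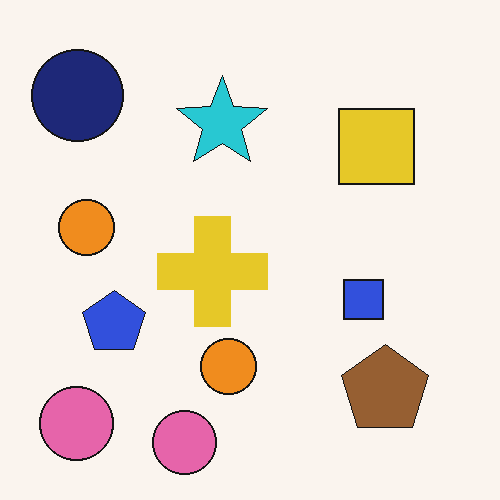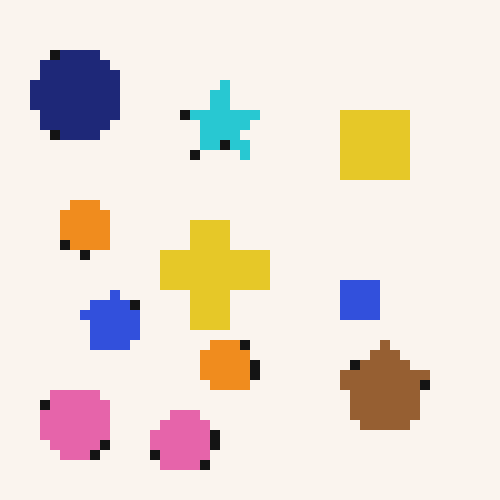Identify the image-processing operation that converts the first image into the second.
This is the original image coarsely pixelated.

Shapes are reduced to large square blocks; fine edges and outlines are lost — a downscale-then-upscale (mosaic) effect.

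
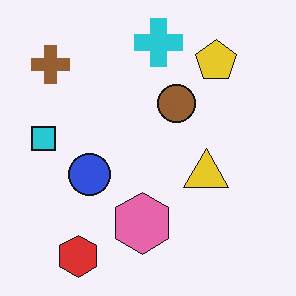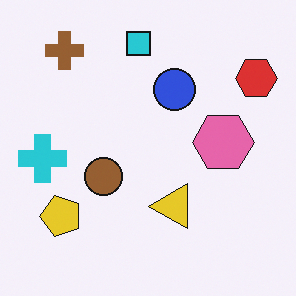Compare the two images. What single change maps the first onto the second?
The transformation is: transposed (reflected across the top-left ↔ bottom-right diagonal).

Shapes have swapped their row and column positions — what was in the top-right is now in the bottom-left — a diagonal reflection.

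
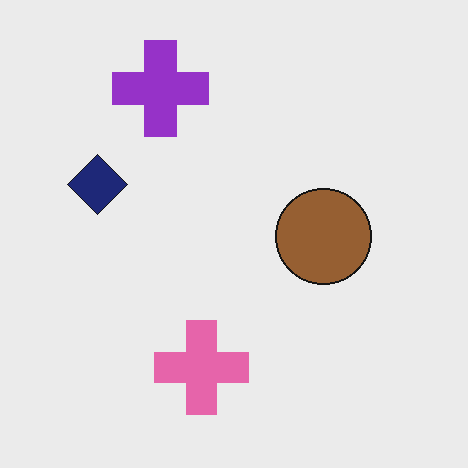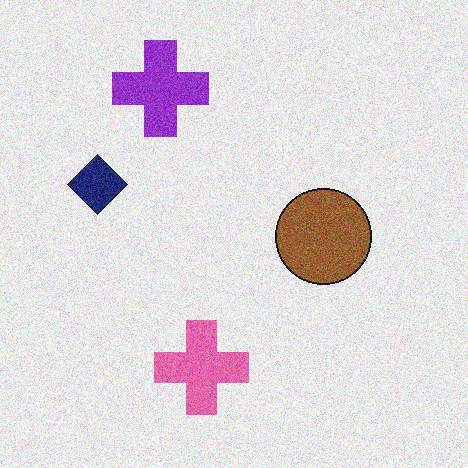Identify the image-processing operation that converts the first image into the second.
The image was degraded with visible gaussian noise.

Random speckle covers the whole image, including the flat background.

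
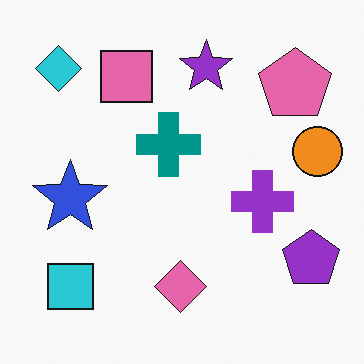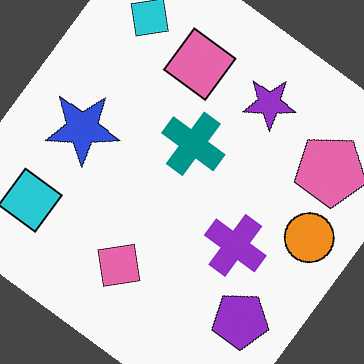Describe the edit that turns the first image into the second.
The transformation is: rotated clockwise by a large amount — several tens of degrees.

Every shape is tilted by the same angle and the image corners show triangular fill wedges — a whole-image rotation by a non-right angle.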